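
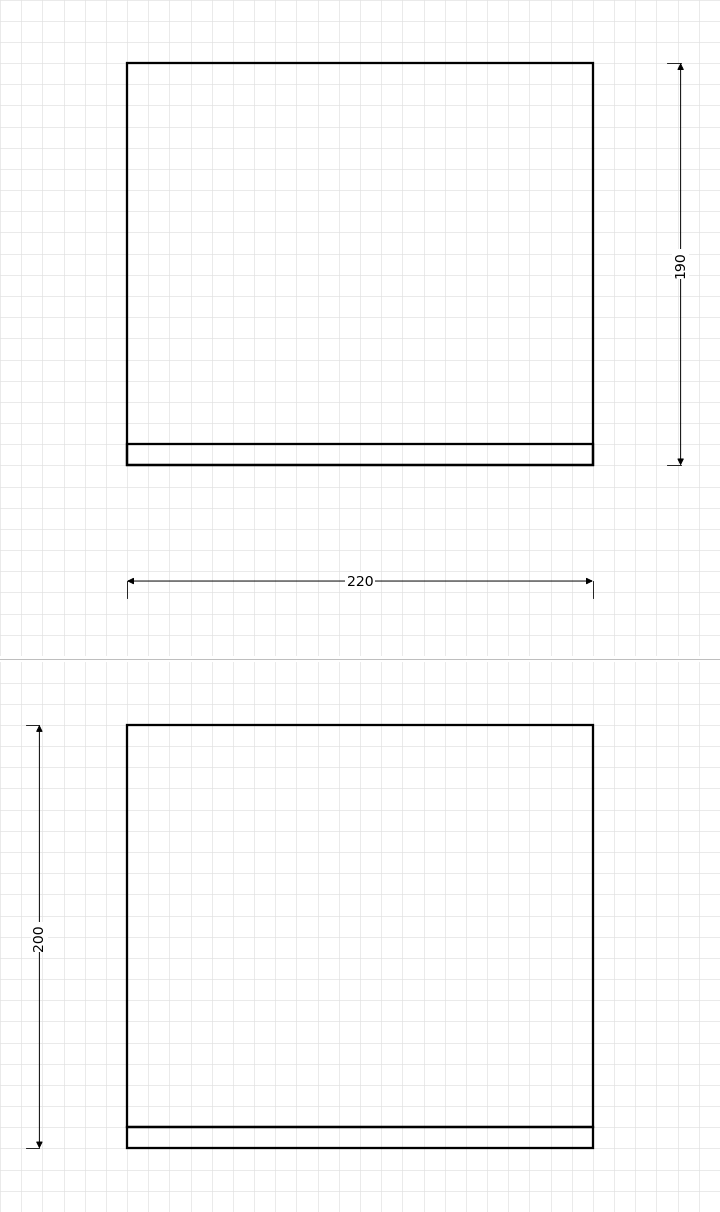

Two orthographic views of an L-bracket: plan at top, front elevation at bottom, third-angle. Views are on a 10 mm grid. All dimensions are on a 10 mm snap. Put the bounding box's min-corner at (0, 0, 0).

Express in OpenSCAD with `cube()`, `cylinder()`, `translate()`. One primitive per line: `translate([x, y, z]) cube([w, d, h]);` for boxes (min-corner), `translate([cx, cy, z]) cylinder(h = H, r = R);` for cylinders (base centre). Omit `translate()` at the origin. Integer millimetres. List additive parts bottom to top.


cube([220, 190, 10]);
translate([0, 0, 10]) cube([220, 10, 190]);


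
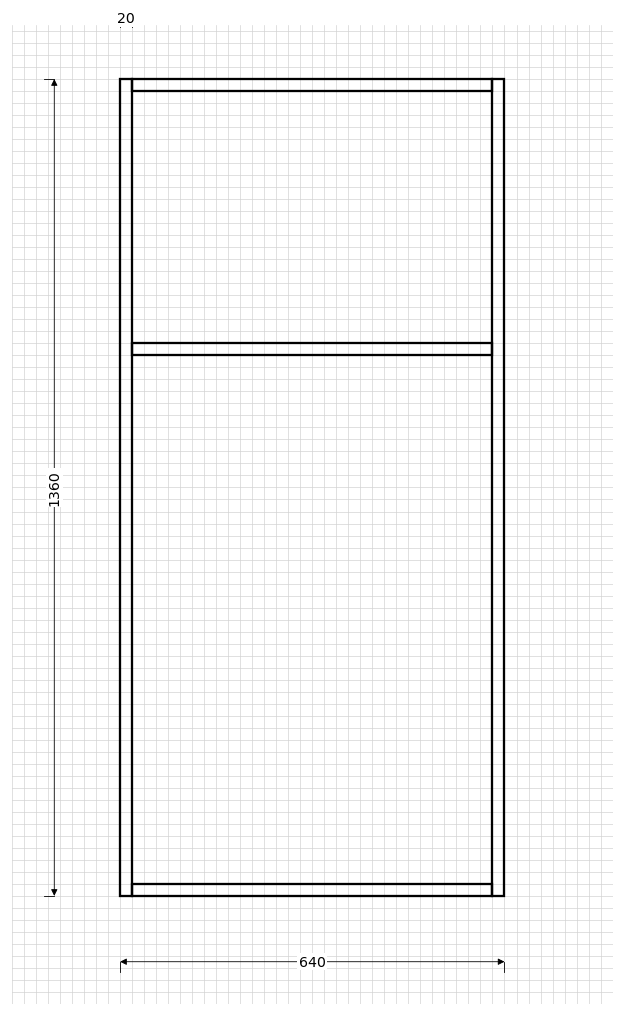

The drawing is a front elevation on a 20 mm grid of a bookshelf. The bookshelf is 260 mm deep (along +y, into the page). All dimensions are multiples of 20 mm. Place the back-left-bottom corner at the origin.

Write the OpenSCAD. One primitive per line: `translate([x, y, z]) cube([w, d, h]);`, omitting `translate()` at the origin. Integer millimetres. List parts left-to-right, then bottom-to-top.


cube([20, 260, 1360]);
translate([20, 0, 0]) cube([600, 260, 20]);
translate([20, 0, 900]) cube([600, 260, 20]);
translate([20, 0, 1340]) cube([600, 260, 20]);
translate([620, 0, 0]) cube([20, 260, 1360]);


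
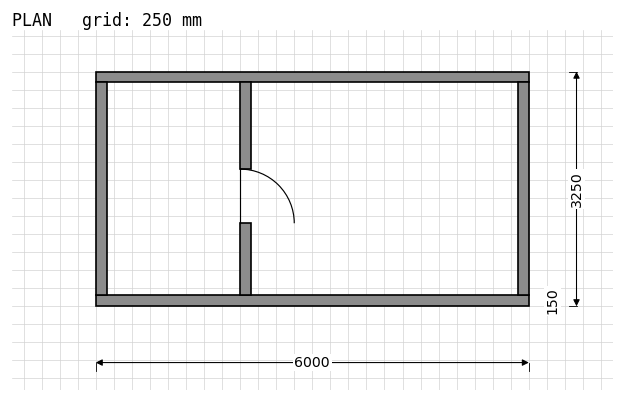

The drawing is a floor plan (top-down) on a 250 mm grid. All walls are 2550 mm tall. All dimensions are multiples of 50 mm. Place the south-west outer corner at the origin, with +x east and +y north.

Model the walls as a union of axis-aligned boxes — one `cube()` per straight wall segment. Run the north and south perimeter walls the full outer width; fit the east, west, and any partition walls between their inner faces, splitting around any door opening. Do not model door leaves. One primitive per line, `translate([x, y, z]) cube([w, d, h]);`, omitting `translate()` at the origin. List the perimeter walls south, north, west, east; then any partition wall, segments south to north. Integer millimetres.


cube([6000, 150, 2550]);
translate([0, 3100, 0]) cube([6000, 150, 2550]);
translate([0, 150, 0]) cube([150, 2950, 2550]);
translate([5850, 150, 0]) cube([150, 2950, 2550]);
translate([2000, 150, 0]) cube([150, 1000, 2550]);
translate([2000, 1900, 0]) cube([150, 1200, 2550]);


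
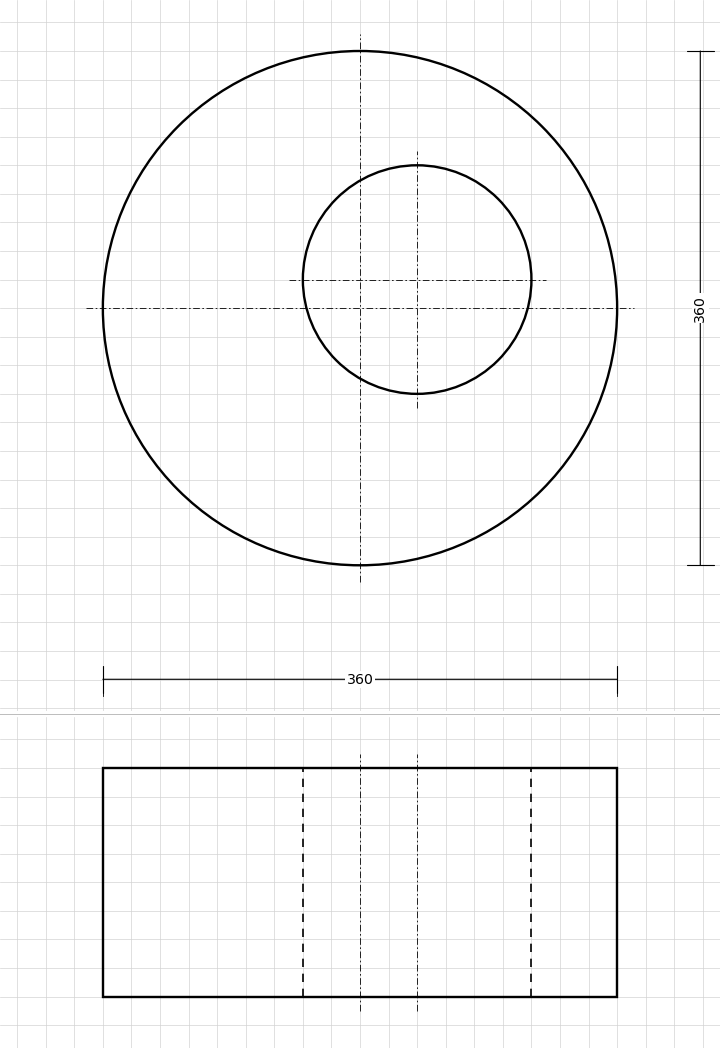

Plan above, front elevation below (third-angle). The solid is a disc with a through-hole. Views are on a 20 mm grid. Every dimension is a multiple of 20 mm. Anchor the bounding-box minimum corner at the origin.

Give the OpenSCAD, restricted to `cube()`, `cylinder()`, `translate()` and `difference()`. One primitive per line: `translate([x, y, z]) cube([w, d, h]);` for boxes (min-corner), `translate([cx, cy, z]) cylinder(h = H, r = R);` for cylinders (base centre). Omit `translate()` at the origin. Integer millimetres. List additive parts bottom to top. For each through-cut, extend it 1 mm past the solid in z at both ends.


difference() {
  translate([180, 180, 0]) cylinder(h = 160, r = 180);
  translate([220, 200, -1]) cylinder(h = 162, r = 80);
}


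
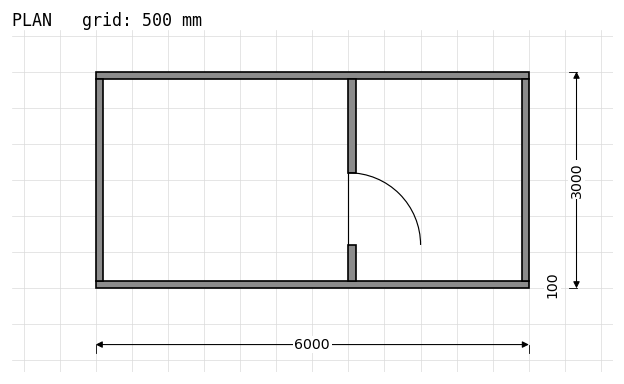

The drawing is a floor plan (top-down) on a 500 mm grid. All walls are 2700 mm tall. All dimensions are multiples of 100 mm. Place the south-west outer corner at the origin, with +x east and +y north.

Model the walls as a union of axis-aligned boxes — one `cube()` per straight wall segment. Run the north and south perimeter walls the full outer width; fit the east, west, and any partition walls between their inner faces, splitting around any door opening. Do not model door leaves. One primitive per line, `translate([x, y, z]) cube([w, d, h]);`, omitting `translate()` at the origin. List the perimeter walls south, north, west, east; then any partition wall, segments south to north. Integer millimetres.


cube([6000, 100, 2700]);
translate([0, 2900, 0]) cube([6000, 100, 2700]);
translate([0, 100, 0]) cube([100, 2800, 2700]);
translate([5900, 100, 0]) cube([100, 2800, 2700]);
translate([3500, 100, 0]) cube([100, 500, 2700]);
translate([3500, 1600, 0]) cube([100, 1300, 2700]);


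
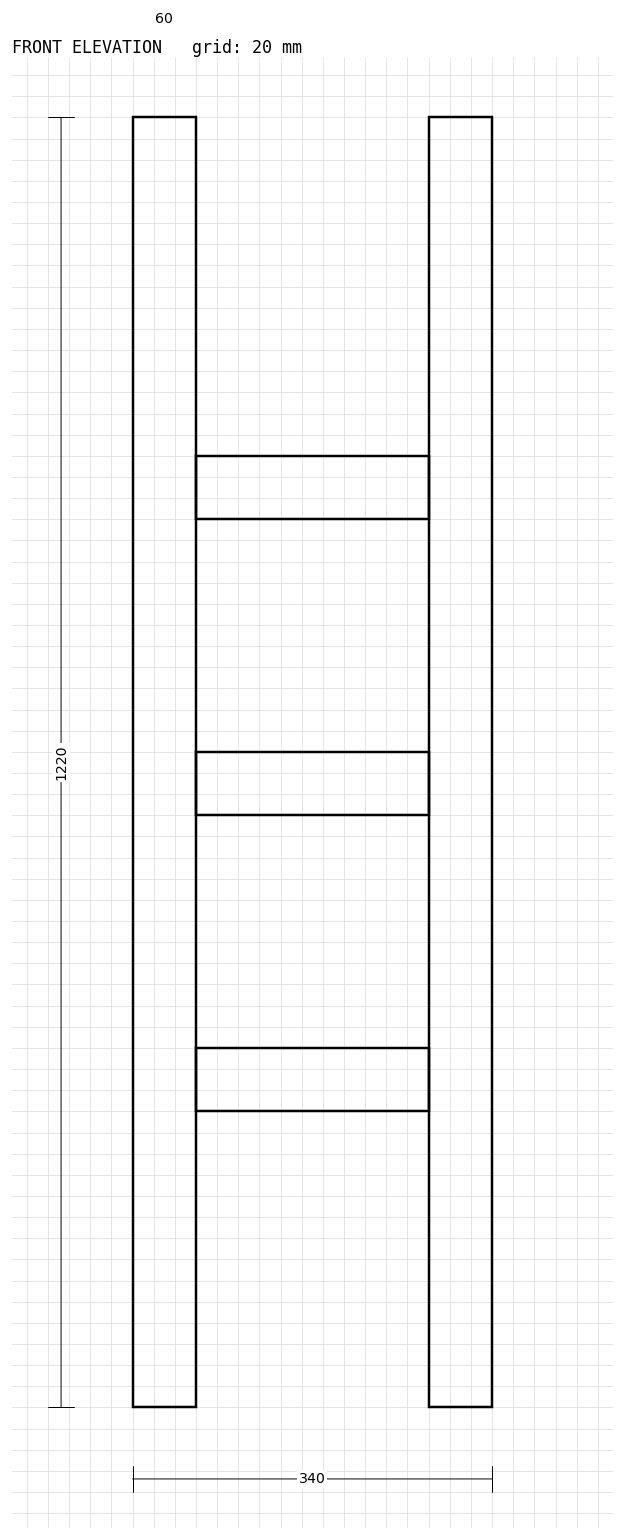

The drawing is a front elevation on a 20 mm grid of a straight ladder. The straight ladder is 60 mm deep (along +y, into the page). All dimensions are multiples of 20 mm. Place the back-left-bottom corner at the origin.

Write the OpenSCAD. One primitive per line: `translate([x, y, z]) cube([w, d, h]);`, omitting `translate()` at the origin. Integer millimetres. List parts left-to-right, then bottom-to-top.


cube([60, 60, 1220]);
translate([60, 0, 280]) cube([220, 60, 60]);
translate([60, 0, 560]) cube([220, 60, 60]);
translate([60, 0, 840]) cube([220, 60, 60]);
translate([280, 0, 0]) cube([60, 60, 1220]);


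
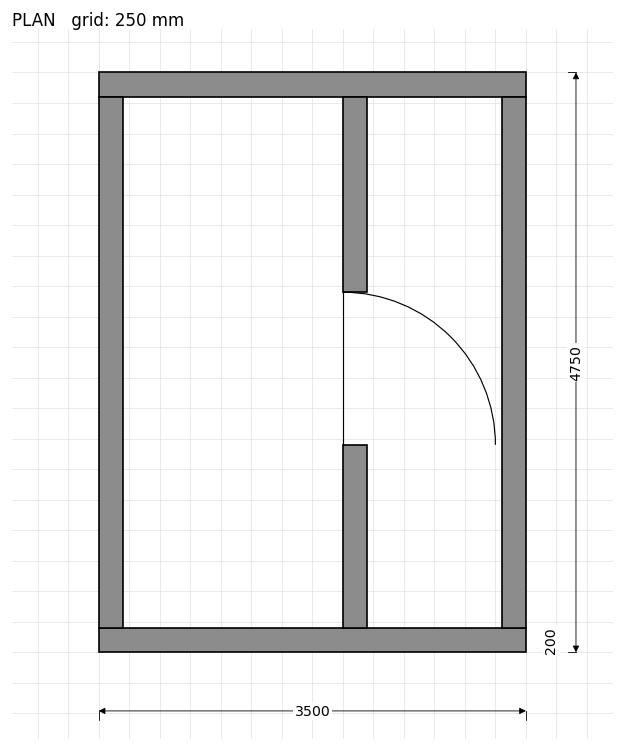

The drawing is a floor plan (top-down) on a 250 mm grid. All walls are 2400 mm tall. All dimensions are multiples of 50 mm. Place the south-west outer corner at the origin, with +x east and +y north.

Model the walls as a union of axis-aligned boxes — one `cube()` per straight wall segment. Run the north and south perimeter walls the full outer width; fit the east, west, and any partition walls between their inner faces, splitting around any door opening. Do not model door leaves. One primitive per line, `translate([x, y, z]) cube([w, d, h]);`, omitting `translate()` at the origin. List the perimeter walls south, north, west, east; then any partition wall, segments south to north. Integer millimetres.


cube([3500, 200, 2400]);
translate([0, 4550, 0]) cube([3500, 200, 2400]);
translate([0, 200, 0]) cube([200, 4350, 2400]);
translate([3300, 200, 0]) cube([200, 4350, 2400]);
translate([2000, 200, 0]) cube([200, 1500, 2400]);
translate([2000, 2950, 0]) cube([200, 1600, 2400]);


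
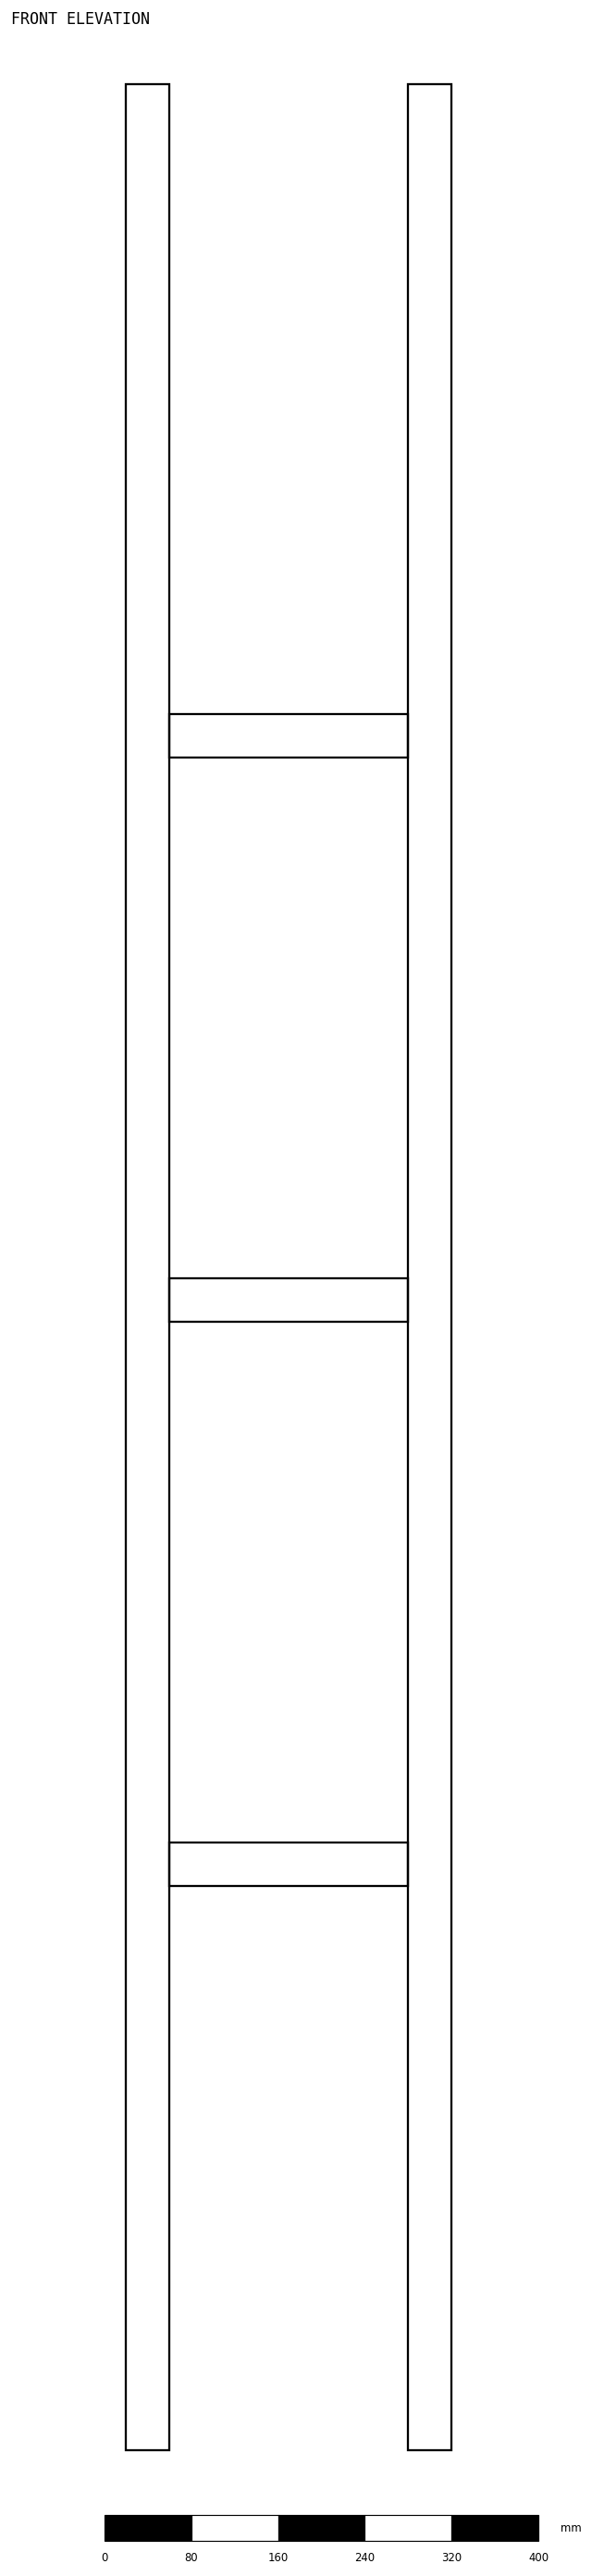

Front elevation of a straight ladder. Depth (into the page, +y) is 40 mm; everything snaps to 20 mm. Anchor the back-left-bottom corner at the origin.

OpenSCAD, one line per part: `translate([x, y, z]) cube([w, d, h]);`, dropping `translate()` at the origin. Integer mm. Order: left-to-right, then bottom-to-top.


cube([40, 40, 2180]);
translate([40, 0, 520]) cube([220, 40, 40]);
translate([40, 0, 1040]) cube([220, 40, 40]);
translate([40, 0, 1560]) cube([220, 40, 40]);
translate([260, 0, 0]) cube([40, 40, 2180]);


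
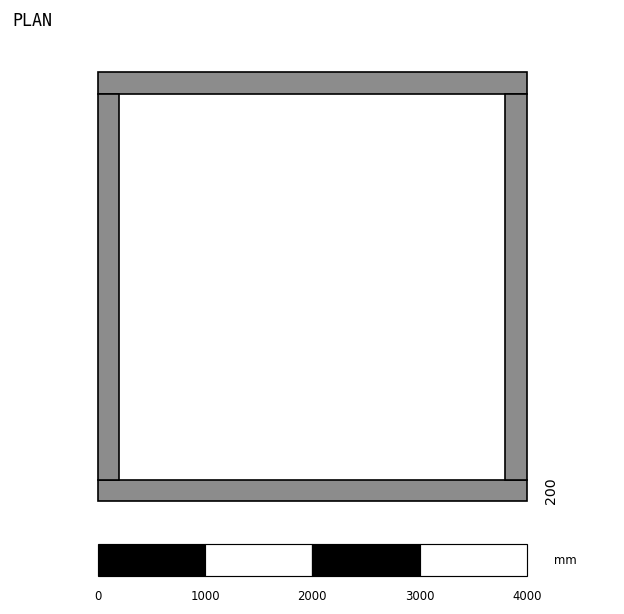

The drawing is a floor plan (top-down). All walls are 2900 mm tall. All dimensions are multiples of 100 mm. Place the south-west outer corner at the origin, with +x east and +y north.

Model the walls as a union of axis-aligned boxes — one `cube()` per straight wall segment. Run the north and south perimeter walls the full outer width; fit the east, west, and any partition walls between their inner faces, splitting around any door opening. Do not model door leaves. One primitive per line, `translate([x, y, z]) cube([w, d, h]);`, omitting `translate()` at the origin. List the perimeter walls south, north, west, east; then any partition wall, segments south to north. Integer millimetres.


cube([4000, 200, 2900]);
translate([0, 3800, 0]) cube([4000, 200, 2900]);
translate([0, 200, 0]) cube([200, 3600, 2900]);
translate([3800, 200, 0]) cube([200, 3600, 2900]);


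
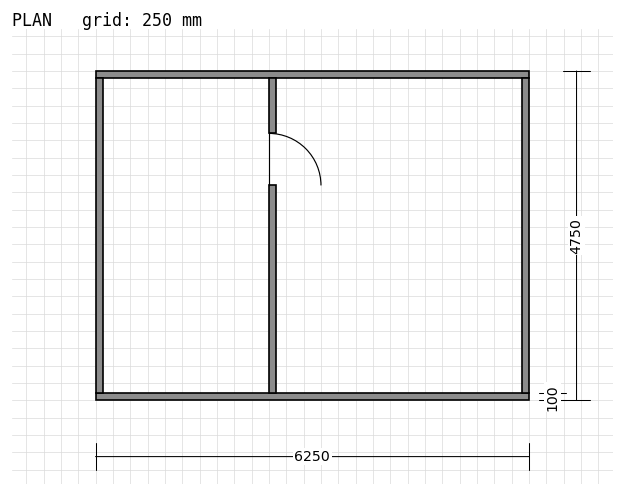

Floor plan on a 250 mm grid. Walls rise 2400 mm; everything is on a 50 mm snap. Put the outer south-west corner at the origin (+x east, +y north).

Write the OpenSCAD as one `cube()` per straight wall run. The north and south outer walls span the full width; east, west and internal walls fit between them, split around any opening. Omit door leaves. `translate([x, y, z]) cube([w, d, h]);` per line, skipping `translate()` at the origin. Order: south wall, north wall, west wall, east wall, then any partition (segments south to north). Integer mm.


cube([6250, 100, 2400]);
translate([0, 4650, 0]) cube([6250, 100, 2400]);
translate([0, 100, 0]) cube([100, 4550, 2400]);
translate([6150, 100, 0]) cube([100, 4550, 2400]);
translate([2500, 100, 0]) cube([100, 3000, 2400]);
translate([2500, 3850, 0]) cube([100, 800, 2400]);


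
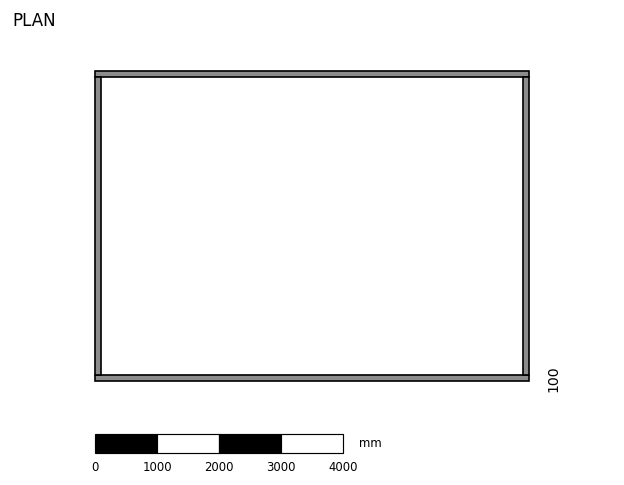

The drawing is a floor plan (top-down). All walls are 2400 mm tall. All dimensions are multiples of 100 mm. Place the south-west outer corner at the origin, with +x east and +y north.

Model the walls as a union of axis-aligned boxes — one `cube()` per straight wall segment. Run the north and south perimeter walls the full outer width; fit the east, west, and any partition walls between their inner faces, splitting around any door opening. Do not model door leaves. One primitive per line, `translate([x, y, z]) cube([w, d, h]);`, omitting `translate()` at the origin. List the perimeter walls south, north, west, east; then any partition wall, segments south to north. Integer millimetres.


cube([7000, 100, 2400]);
translate([0, 4900, 0]) cube([7000, 100, 2400]);
translate([0, 100, 0]) cube([100, 4800, 2400]);
translate([6900, 100, 0]) cube([100, 4800, 2400]);


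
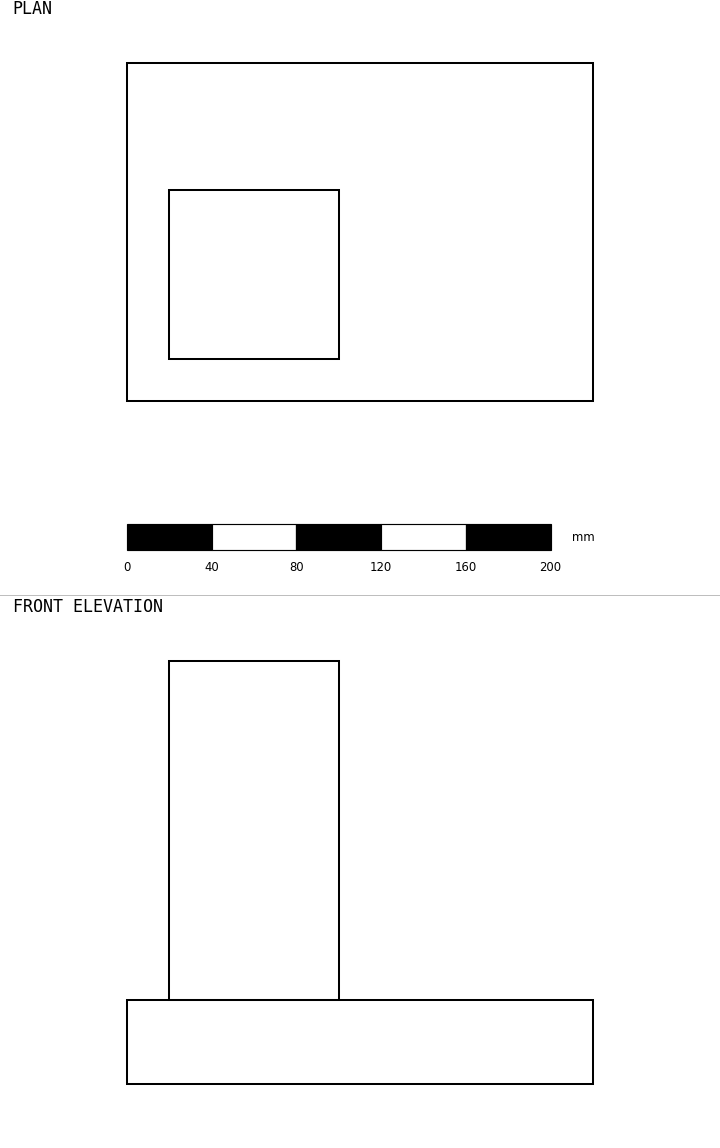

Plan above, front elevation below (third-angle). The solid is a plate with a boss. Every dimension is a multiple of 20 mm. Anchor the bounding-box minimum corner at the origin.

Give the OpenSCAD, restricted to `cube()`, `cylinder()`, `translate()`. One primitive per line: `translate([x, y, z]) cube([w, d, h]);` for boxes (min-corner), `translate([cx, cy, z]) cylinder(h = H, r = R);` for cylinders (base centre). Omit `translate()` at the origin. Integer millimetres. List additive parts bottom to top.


cube([220, 160, 40]);
translate([20, 20, 40]) cube([80, 80, 160]);


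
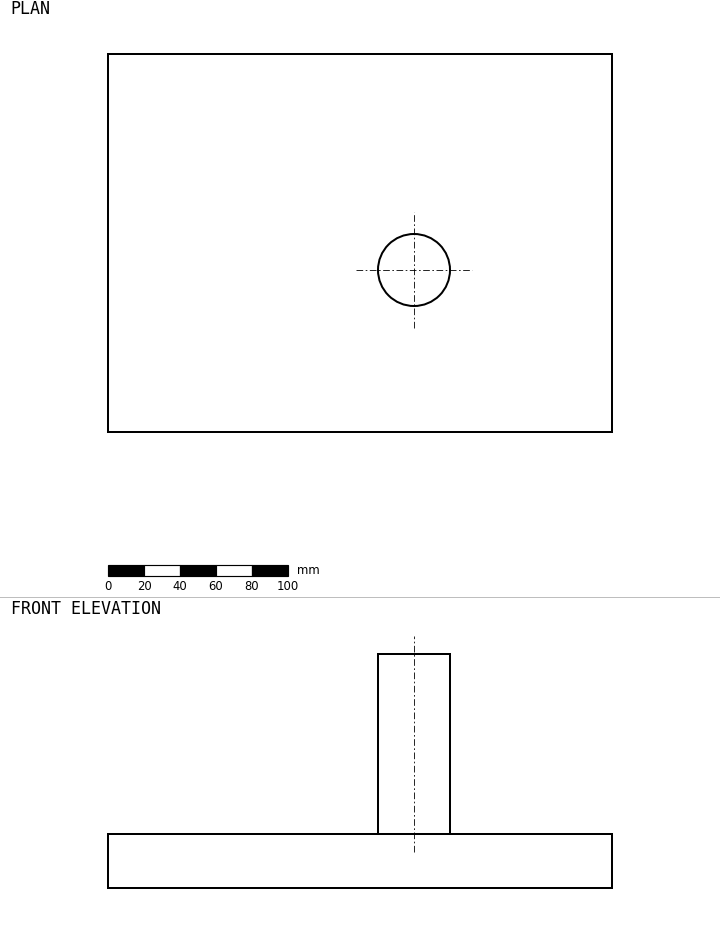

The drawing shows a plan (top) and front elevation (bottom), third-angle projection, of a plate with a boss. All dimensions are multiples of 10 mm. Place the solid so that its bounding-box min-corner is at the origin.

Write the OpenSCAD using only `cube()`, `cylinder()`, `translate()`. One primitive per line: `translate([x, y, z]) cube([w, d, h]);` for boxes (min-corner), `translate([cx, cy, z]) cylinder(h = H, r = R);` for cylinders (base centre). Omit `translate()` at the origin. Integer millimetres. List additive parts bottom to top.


cube([280, 210, 30]);
translate([170, 90, 30]) cylinder(h = 100, r = 20);


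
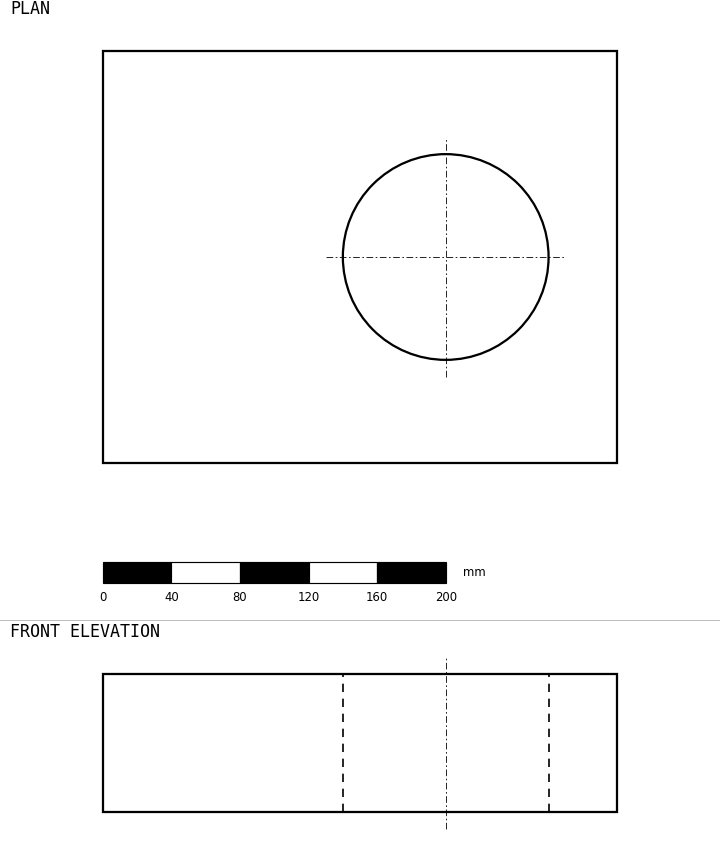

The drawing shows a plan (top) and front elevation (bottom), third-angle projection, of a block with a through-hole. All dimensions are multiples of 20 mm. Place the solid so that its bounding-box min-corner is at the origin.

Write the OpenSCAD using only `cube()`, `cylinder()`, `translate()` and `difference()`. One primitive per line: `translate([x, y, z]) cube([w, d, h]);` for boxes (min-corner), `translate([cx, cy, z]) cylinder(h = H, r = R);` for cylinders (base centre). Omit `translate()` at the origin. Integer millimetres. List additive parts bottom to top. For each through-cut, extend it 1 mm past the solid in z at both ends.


difference() {
  cube([300, 240, 80]);
  translate([200, 120, -1]) cylinder(h = 82, r = 60);
}


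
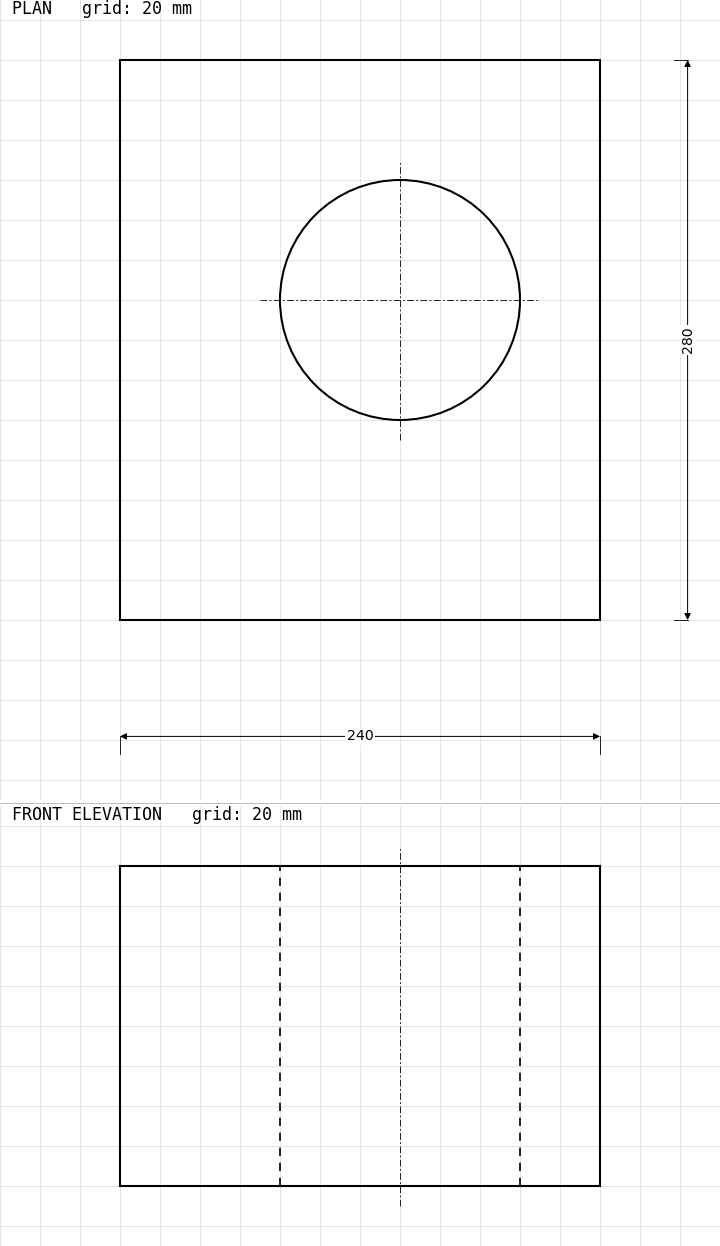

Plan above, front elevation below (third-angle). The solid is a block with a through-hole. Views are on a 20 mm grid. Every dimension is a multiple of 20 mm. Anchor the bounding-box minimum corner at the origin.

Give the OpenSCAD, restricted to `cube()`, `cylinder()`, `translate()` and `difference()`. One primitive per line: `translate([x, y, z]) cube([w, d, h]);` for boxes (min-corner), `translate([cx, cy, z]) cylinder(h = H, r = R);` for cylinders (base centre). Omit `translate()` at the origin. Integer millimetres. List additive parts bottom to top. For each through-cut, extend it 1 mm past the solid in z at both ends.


difference() {
  cube([240, 280, 160]);
  translate([140, 160, -1]) cylinder(h = 162, r = 60);
}


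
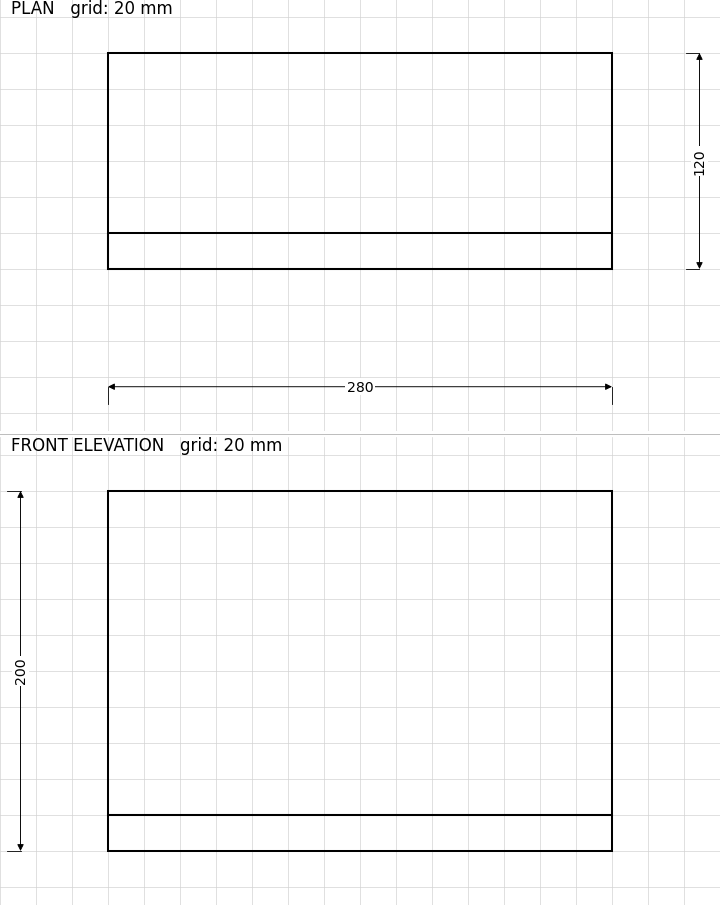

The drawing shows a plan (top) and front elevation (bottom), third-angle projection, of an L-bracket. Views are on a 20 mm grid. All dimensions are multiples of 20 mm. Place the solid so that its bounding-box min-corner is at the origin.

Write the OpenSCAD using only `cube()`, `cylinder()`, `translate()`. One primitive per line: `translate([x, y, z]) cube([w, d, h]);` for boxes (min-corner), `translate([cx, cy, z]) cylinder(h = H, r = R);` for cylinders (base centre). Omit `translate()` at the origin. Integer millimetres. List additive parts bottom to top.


cube([280, 120, 20]);
translate([0, 0, 20]) cube([280, 20, 180]);


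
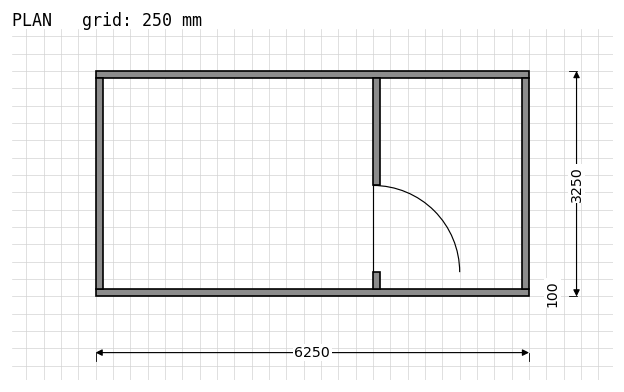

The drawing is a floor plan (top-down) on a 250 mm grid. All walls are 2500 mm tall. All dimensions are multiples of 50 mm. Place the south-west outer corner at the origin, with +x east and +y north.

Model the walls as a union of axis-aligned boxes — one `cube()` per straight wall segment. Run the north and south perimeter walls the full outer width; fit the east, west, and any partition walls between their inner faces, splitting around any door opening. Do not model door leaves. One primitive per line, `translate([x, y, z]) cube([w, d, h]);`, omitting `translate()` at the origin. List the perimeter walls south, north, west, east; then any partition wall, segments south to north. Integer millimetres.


cube([6250, 100, 2500]);
translate([0, 3150, 0]) cube([6250, 100, 2500]);
translate([0, 100, 0]) cube([100, 3050, 2500]);
translate([6150, 100, 0]) cube([100, 3050, 2500]);
translate([4000, 100, 0]) cube([100, 250, 2500]);
translate([4000, 1600, 0]) cube([100, 1550, 2500]);


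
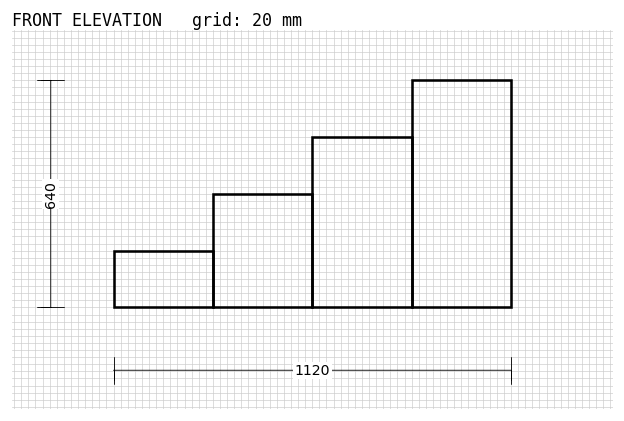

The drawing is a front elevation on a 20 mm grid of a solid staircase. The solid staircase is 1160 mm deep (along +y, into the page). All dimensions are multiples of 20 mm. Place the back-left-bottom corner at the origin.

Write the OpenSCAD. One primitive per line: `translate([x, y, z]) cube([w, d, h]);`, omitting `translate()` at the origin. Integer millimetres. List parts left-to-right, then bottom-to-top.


cube([280, 1160, 160]);
translate([280, 0, 0]) cube([280, 1160, 320]);
translate([560, 0, 0]) cube([280, 1160, 480]);
translate([840, 0, 0]) cube([280, 1160, 640]);


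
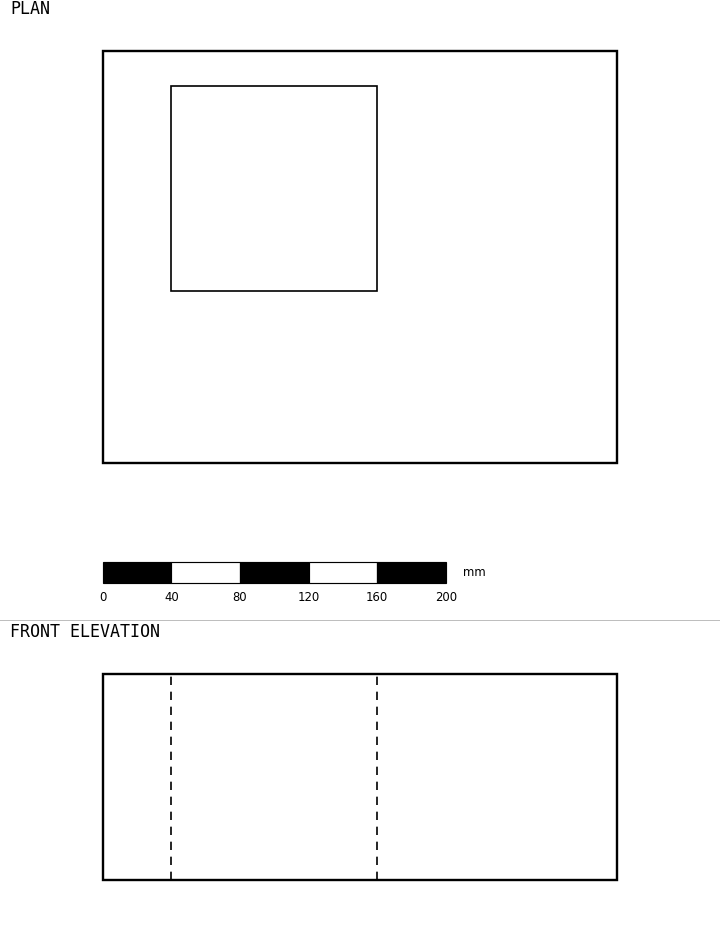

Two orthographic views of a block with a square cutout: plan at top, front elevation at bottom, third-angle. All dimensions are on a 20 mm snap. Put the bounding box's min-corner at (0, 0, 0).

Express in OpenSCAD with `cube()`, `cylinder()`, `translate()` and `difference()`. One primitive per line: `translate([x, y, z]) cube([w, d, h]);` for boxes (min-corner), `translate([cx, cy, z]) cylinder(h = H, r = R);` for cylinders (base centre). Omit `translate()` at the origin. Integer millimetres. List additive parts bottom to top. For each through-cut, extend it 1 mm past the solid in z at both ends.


difference() {
  cube([300, 240, 120]);
  translate([40, 100, -1]) cube([120, 120, 122]);
}


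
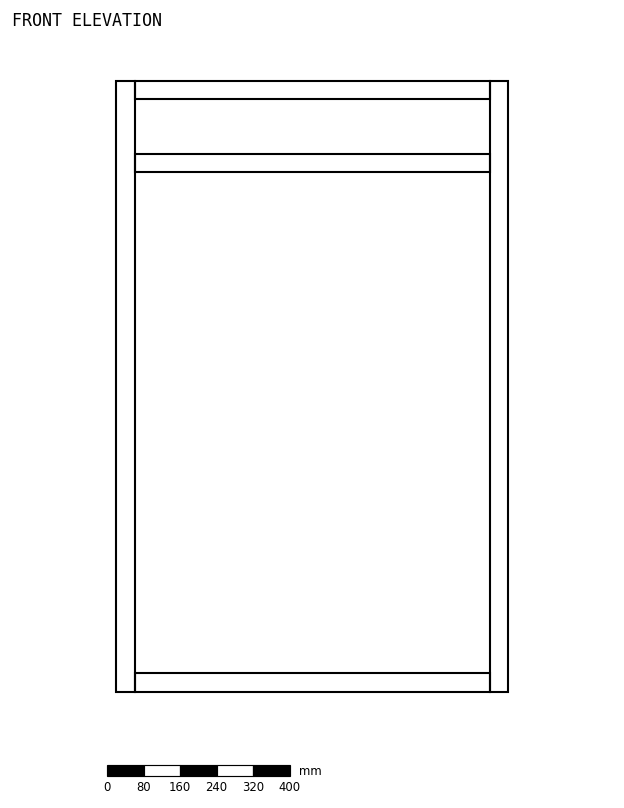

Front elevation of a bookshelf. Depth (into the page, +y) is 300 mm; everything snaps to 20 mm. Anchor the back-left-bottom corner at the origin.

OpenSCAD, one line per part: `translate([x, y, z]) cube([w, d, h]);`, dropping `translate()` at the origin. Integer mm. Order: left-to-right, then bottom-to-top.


cube([40, 300, 1340]);
translate([40, 0, 0]) cube([780, 300, 40]);
translate([40, 0, 1140]) cube([780, 300, 40]);
translate([40, 0, 1300]) cube([780, 300, 40]);
translate([820, 0, 0]) cube([40, 300, 1340]);


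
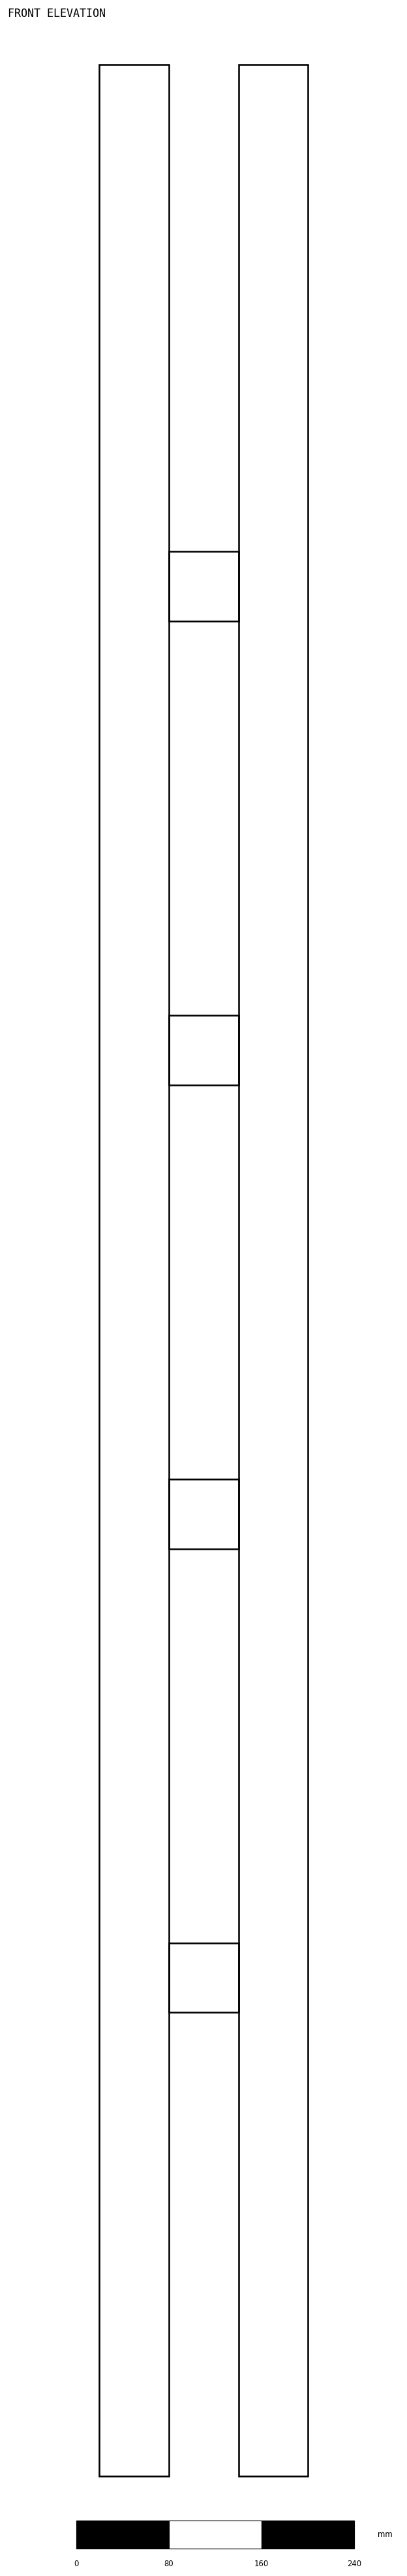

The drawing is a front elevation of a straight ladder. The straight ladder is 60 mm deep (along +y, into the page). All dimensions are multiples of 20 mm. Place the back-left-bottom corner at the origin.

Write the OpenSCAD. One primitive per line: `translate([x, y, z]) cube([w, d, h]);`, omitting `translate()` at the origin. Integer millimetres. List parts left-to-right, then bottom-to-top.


cube([60, 60, 2080]);
translate([60, 0, 400]) cube([60, 60, 60]);
translate([60, 0, 800]) cube([60, 60, 60]);
translate([60, 0, 1200]) cube([60, 60, 60]);
translate([60, 0, 1600]) cube([60, 60, 60]);
translate([120, 0, 0]) cube([60, 60, 2080]);


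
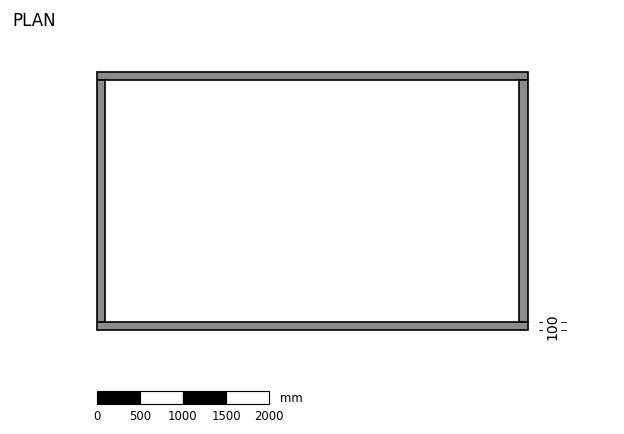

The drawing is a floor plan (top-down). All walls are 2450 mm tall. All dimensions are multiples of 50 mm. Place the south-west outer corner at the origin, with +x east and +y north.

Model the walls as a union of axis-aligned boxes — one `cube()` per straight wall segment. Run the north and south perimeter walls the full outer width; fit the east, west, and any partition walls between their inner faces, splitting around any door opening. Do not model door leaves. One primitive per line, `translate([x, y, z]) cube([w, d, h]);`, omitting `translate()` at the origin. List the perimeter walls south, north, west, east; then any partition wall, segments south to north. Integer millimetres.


cube([5000, 100, 2450]);
translate([0, 2900, 0]) cube([5000, 100, 2450]);
translate([0, 100, 0]) cube([100, 2800, 2450]);
translate([4900, 100, 0]) cube([100, 2800, 2450]);


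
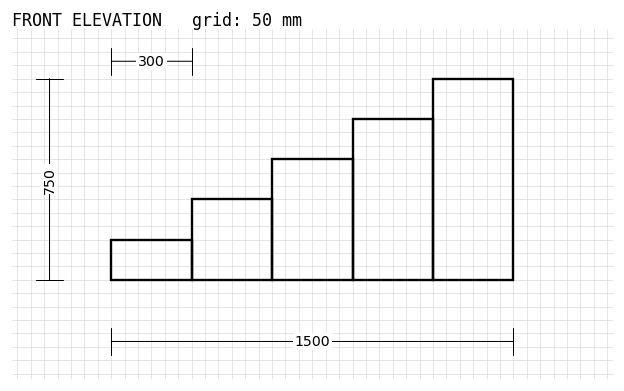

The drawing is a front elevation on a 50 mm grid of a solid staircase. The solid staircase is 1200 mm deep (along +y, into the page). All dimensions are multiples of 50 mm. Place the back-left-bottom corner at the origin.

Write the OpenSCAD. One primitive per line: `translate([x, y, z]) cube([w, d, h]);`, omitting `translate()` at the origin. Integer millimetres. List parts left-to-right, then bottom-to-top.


cube([300, 1200, 150]);
translate([300, 0, 0]) cube([300, 1200, 300]);
translate([600, 0, 0]) cube([300, 1200, 450]);
translate([900, 0, 0]) cube([300, 1200, 600]);
translate([1200, 0, 0]) cube([300, 1200, 750]);


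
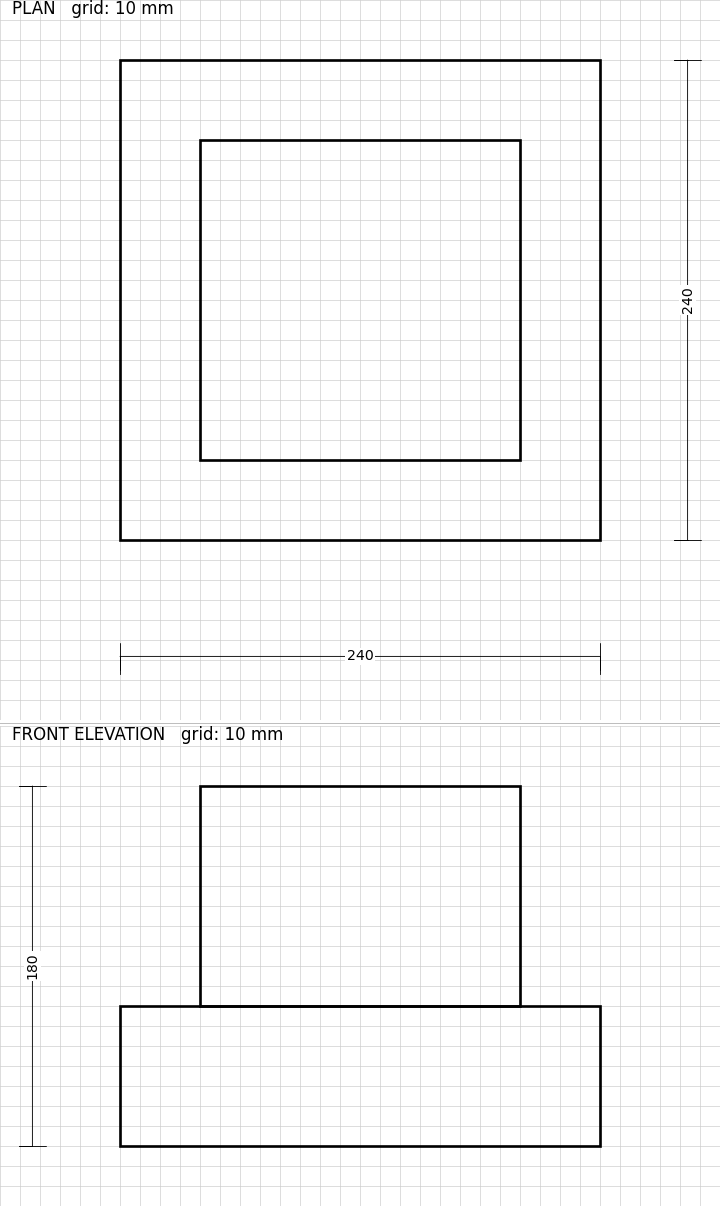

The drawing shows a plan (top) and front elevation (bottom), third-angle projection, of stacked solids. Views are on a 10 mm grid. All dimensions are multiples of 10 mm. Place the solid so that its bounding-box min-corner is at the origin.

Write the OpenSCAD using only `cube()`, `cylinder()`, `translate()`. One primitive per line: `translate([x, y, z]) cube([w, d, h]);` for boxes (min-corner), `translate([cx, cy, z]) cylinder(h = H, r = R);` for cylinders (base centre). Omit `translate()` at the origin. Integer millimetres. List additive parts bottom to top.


cube([240, 240, 70]);
translate([40, 40, 70]) cube([160, 160, 110]);


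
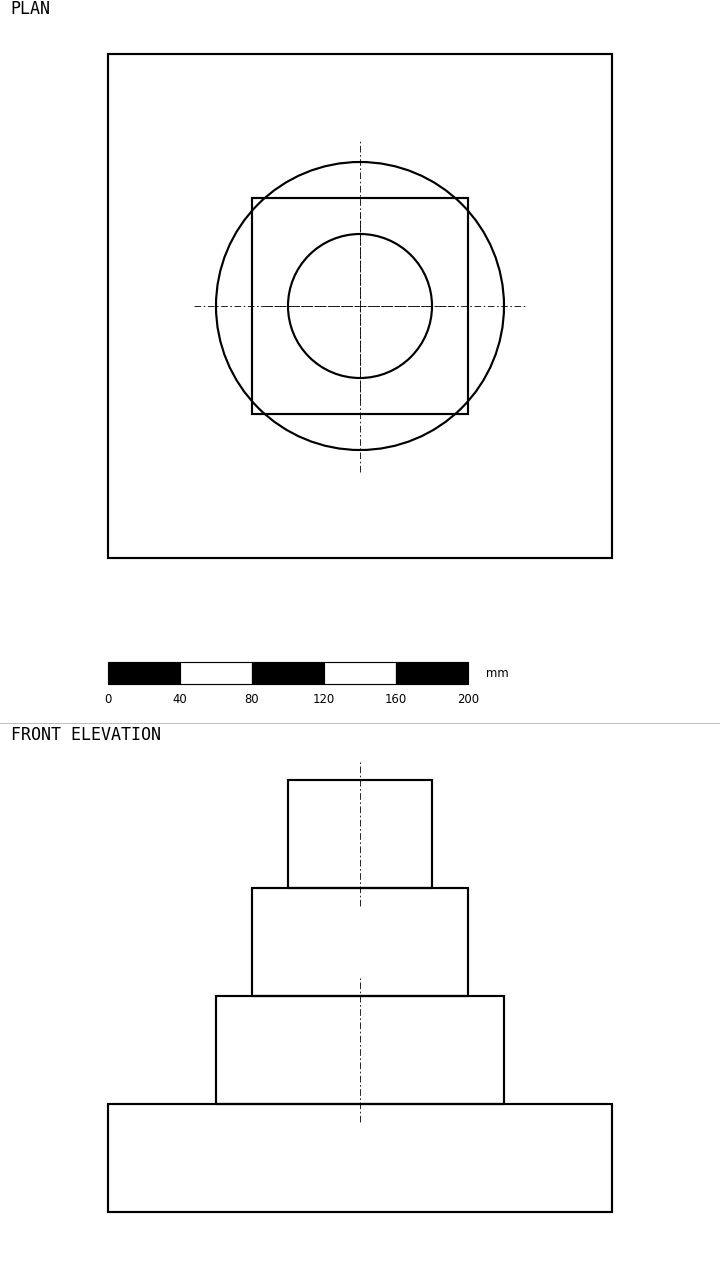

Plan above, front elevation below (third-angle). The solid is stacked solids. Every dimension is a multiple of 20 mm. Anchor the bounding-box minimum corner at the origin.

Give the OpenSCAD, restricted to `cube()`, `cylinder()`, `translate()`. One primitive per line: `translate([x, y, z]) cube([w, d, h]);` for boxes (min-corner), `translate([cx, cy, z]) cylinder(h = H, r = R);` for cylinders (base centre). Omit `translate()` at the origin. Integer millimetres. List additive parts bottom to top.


cube([280, 280, 60]);
translate([140, 140, 60]) cylinder(h = 60, r = 80);
translate([80, 80, 120]) cube([120, 120, 60]);
translate([140, 140, 180]) cylinder(h = 60, r = 40);


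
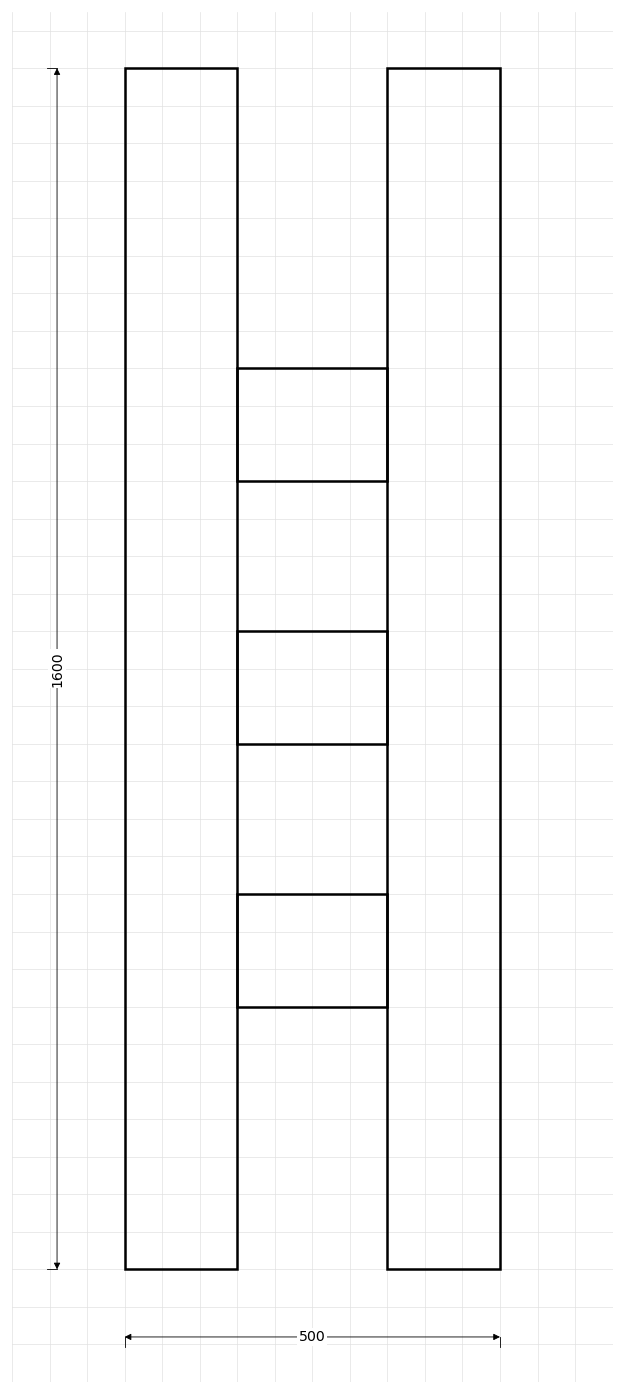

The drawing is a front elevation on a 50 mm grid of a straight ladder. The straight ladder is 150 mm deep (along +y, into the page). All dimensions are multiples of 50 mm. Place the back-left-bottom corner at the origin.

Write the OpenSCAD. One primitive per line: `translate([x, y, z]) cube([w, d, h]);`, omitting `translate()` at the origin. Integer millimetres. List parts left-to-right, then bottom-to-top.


cube([150, 150, 1600]);
translate([150, 0, 350]) cube([200, 150, 150]);
translate([150, 0, 700]) cube([200, 150, 150]);
translate([150, 0, 1050]) cube([200, 150, 150]);
translate([350, 0, 0]) cube([150, 150, 1600]);


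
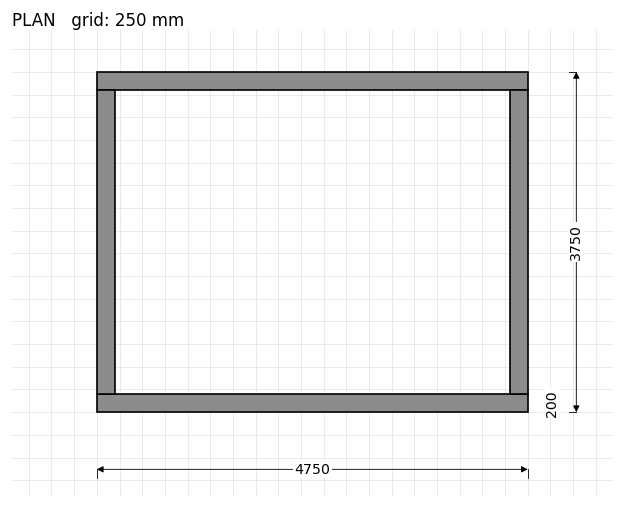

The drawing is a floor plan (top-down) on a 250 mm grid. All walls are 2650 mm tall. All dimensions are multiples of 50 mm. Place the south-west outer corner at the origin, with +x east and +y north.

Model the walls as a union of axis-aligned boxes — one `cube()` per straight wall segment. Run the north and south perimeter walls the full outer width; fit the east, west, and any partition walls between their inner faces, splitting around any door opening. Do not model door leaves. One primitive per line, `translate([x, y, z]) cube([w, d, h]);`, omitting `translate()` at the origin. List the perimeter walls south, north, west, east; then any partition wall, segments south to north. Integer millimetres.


cube([4750, 200, 2650]);
translate([0, 3550, 0]) cube([4750, 200, 2650]);
translate([0, 200, 0]) cube([200, 3350, 2650]);
translate([4550, 200, 0]) cube([200, 3350, 2650]);


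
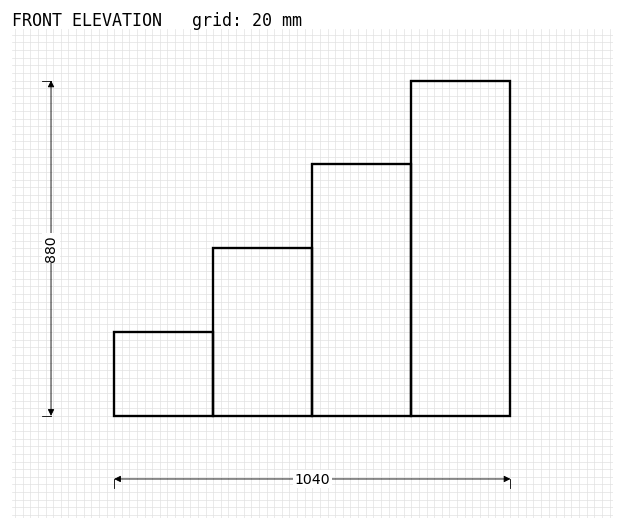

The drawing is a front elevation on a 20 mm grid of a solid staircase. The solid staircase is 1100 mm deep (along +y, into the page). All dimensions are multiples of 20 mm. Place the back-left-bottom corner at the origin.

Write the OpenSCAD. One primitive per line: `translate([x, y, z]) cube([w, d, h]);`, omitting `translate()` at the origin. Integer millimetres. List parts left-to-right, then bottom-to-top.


cube([260, 1100, 220]);
translate([260, 0, 0]) cube([260, 1100, 440]);
translate([520, 0, 0]) cube([260, 1100, 660]);
translate([780, 0, 0]) cube([260, 1100, 880]);


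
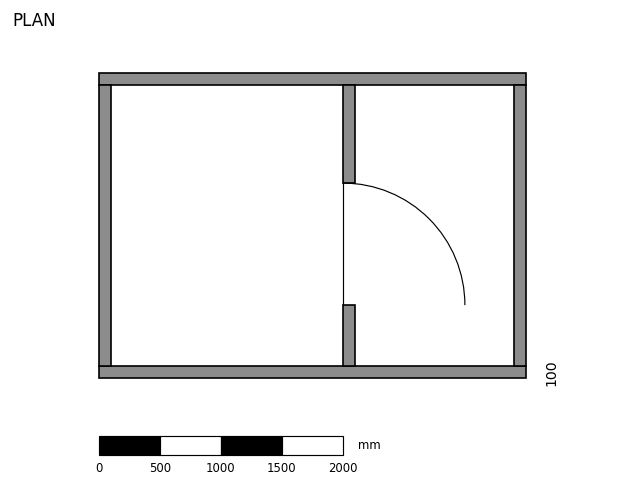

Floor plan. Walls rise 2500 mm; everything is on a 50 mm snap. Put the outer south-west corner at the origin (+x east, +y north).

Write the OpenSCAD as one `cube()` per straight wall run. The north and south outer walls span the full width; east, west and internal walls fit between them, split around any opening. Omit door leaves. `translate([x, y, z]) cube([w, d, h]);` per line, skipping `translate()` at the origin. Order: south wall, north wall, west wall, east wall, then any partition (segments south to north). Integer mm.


cube([3500, 100, 2500]);
translate([0, 2400, 0]) cube([3500, 100, 2500]);
translate([0, 100, 0]) cube([100, 2300, 2500]);
translate([3400, 100, 0]) cube([100, 2300, 2500]);
translate([2000, 100, 0]) cube([100, 500, 2500]);
translate([2000, 1600, 0]) cube([100, 800, 2500]);


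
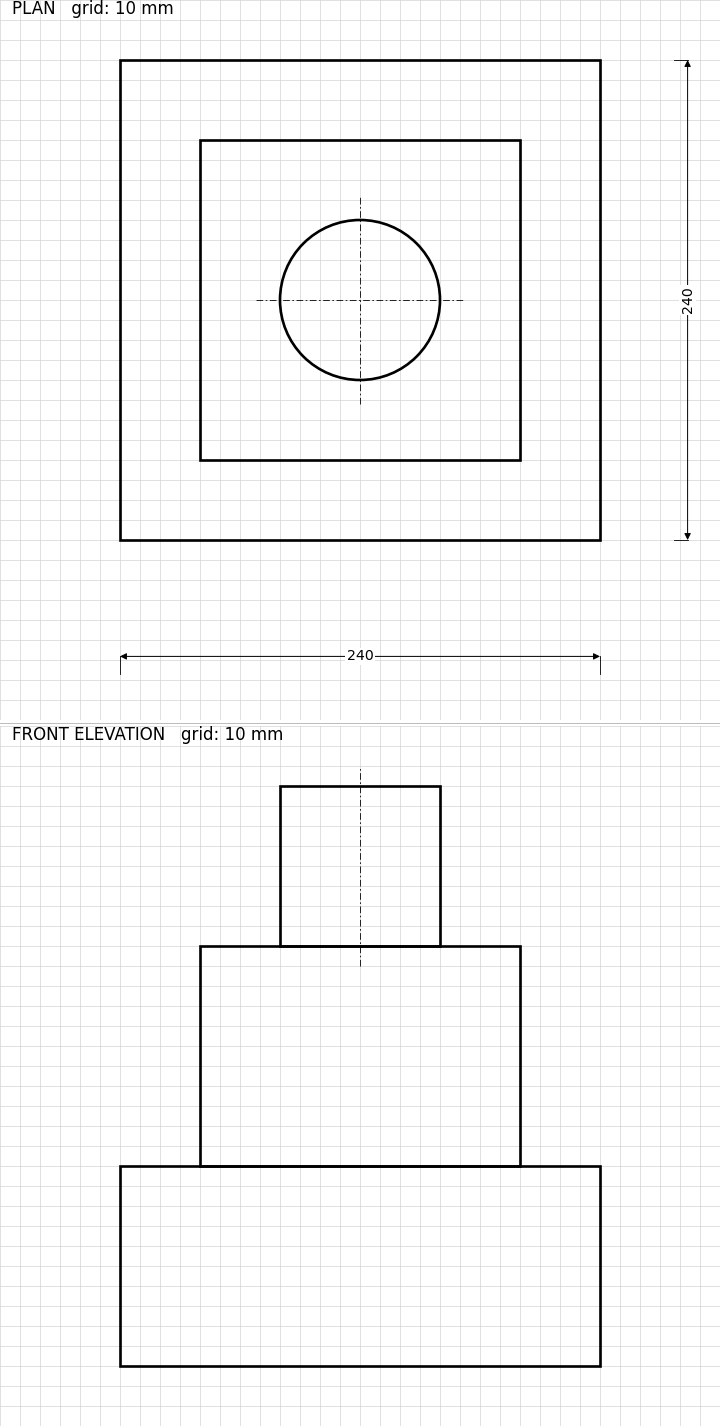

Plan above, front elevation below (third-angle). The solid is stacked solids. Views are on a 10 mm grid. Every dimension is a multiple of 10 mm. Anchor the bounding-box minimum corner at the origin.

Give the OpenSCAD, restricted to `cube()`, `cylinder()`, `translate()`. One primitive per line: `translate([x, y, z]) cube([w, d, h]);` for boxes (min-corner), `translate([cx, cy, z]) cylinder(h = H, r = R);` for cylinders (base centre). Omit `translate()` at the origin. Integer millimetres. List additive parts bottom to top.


cube([240, 240, 100]);
translate([40, 40, 100]) cube([160, 160, 110]);
translate([120, 120, 210]) cylinder(h = 80, r = 40);


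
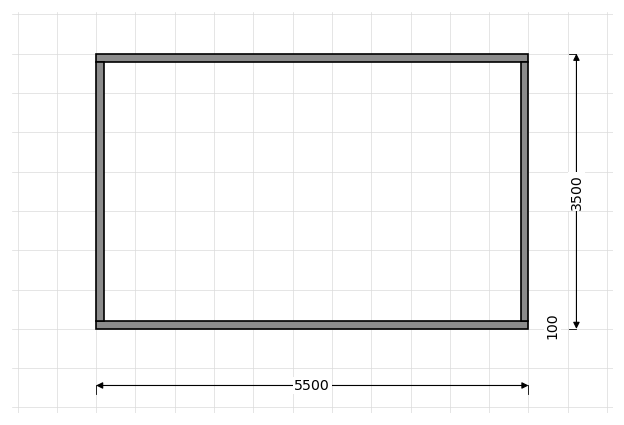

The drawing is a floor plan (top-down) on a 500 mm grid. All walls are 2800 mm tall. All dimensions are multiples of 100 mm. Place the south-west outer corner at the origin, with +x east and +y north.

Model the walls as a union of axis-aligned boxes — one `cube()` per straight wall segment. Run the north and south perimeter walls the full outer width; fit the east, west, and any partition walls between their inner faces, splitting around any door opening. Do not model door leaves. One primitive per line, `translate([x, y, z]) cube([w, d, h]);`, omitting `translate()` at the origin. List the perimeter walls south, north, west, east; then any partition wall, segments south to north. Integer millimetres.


cube([5500, 100, 2800]);
translate([0, 3400, 0]) cube([5500, 100, 2800]);
translate([0, 100, 0]) cube([100, 3300, 2800]);
translate([5400, 100, 0]) cube([100, 3300, 2800]);


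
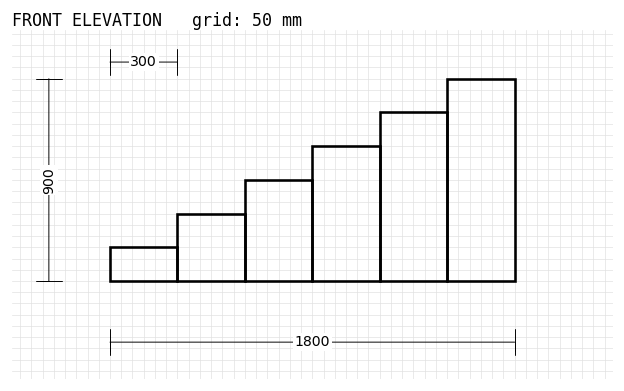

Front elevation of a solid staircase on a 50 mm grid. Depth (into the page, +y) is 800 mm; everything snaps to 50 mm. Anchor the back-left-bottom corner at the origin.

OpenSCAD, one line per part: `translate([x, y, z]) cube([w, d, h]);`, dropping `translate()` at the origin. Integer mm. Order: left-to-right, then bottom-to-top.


cube([300, 800, 150]);
translate([300, 0, 0]) cube([300, 800, 300]);
translate([600, 0, 0]) cube([300, 800, 450]);
translate([900, 0, 0]) cube([300, 800, 600]);
translate([1200, 0, 0]) cube([300, 800, 750]);
translate([1500, 0, 0]) cube([300, 800, 900]);


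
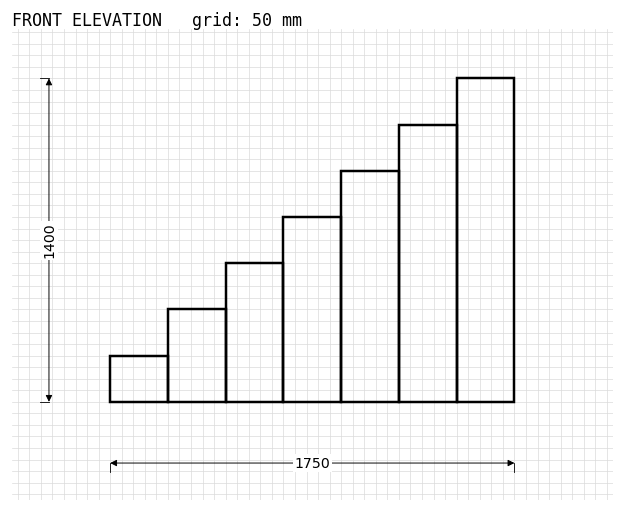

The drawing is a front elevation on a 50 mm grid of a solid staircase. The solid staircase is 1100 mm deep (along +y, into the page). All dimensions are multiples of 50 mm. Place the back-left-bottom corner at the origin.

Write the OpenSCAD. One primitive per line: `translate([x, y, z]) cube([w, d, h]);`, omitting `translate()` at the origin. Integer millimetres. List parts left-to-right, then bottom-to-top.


cube([250, 1100, 200]);
translate([250, 0, 0]) cube([250, 1100, 400]);
translate([500, 0, 0]) cube([250, 1100, 600]);
translate([750, 0, 0]) cube([250, 1100, 800]);
translate([1000, 0, 0]) cube([250, 1100, 1000]);
translate([1250, 0, 0]) cube([250, 1100, 1200]);
translate([1500, 0, 0]) cube([250, 1100, 1400]);


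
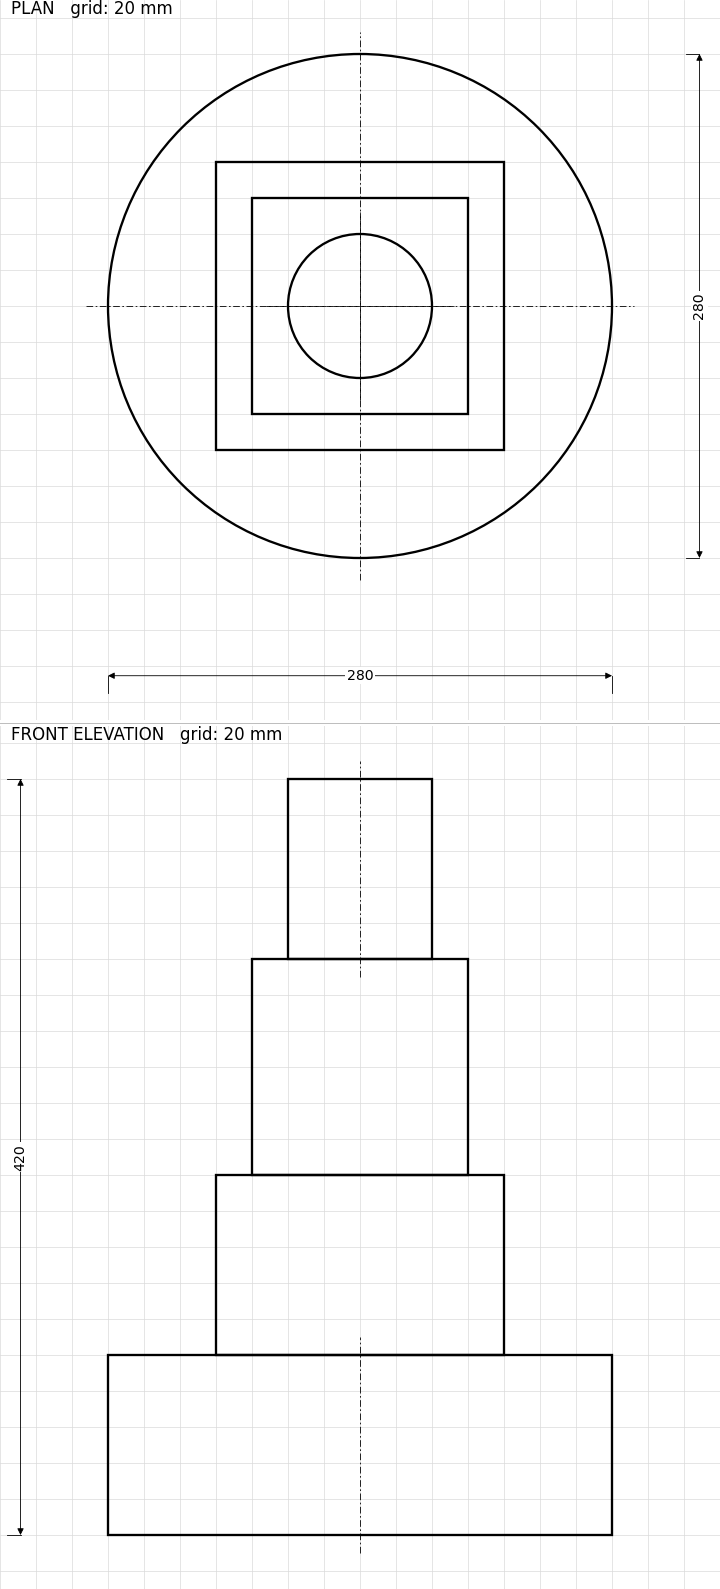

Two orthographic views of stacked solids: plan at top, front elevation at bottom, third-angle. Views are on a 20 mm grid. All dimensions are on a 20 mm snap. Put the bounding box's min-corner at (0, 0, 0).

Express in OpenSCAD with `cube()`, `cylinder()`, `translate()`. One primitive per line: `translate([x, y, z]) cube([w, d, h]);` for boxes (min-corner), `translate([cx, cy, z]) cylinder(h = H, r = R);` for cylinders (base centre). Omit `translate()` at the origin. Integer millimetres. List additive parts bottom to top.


translate([140, 140, 0]) cylinder(h = 100, r = 140);
translate([60, 60, 100]) cube([160, 160, 100]);
translate([80, 80, 200]) cube([120, 120, 120]);
translate([140, 140, 320]) cylinder(h = 100, r = 40);


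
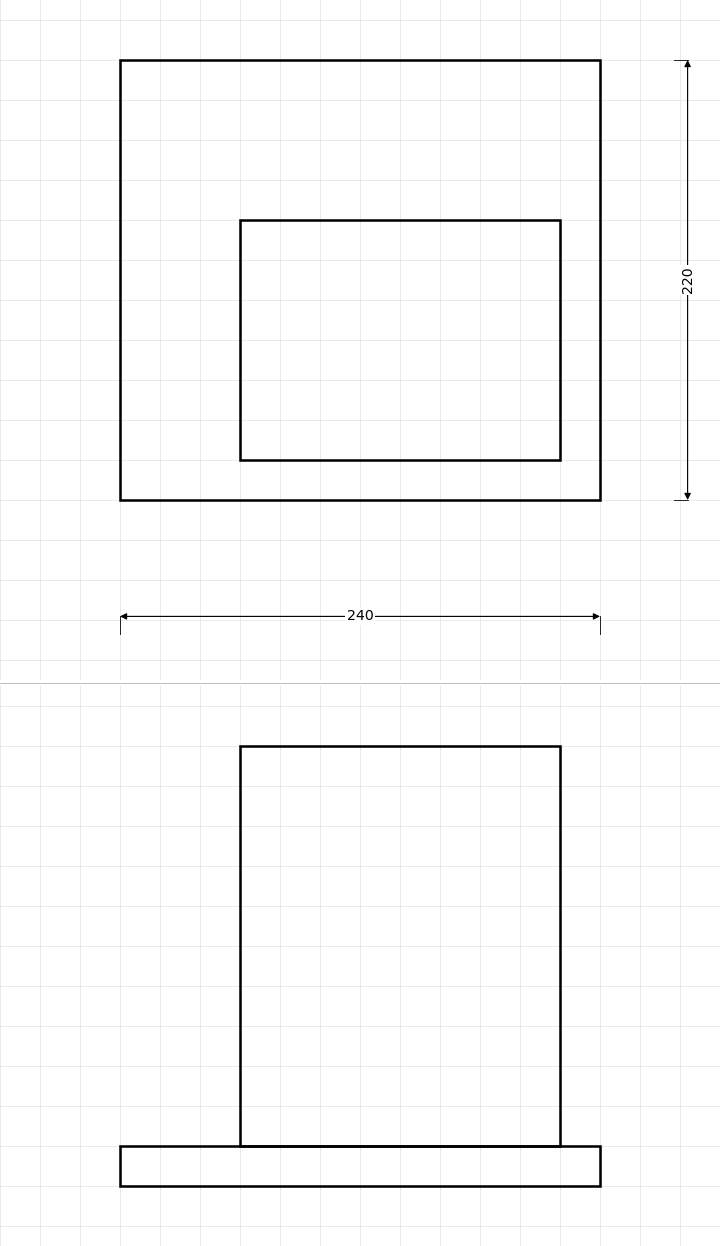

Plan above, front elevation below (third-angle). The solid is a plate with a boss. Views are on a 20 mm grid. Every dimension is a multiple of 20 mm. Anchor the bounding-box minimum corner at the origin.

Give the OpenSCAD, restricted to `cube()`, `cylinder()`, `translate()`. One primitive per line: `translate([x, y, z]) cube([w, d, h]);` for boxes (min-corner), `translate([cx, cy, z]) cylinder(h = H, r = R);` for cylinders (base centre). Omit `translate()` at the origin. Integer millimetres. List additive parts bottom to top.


cube([240, 220, 20]);
translate([60, 20, 20]) cube([160, 120, 200]);


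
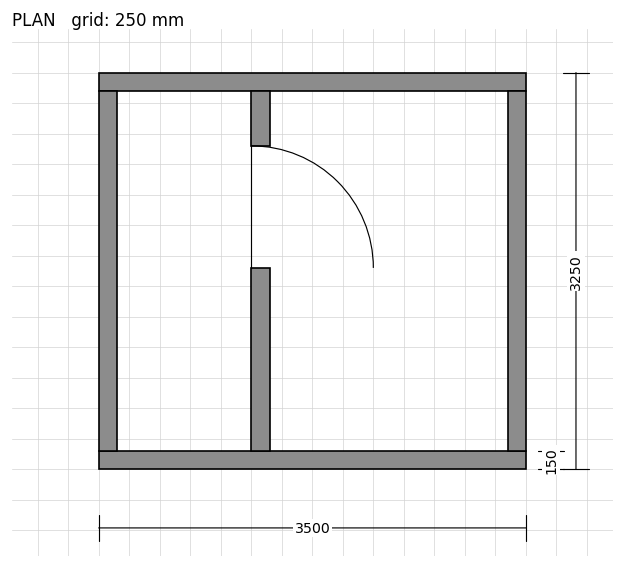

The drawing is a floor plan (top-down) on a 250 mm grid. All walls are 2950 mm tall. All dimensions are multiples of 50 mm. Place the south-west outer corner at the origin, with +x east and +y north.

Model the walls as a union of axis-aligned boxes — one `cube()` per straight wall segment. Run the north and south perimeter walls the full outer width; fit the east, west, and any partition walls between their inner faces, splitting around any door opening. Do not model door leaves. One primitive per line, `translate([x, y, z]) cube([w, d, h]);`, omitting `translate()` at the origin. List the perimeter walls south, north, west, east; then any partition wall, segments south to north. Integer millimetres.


cube([3500, 150, 2950]);
translate([0, 3100, 0]) cube([3500, 150, 2950]);
translate([0, 150, 0]) cube([150, 2950, 2950]);
translate([3350, 150, 0]) cube([150, 2950, 2950]);
translate([1250, 150, 0]) cube([150, 1500, 2950]);
translate([1250, 2650, 0]) cube([150, 450, 2950]);
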